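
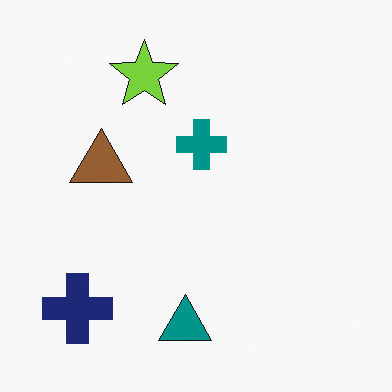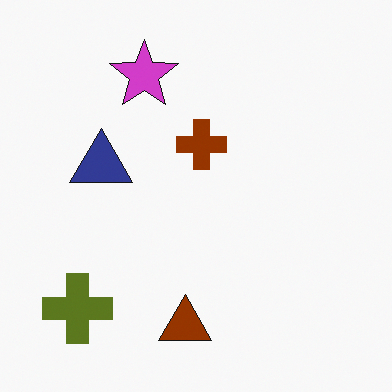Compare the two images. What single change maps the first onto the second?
The second image is the first hue-shifted by a large amount.

Every shape's color has rotated by the same amount around the hue wheel — a uniform hue shift.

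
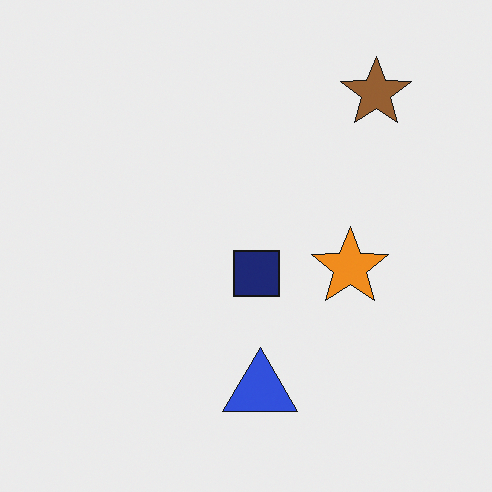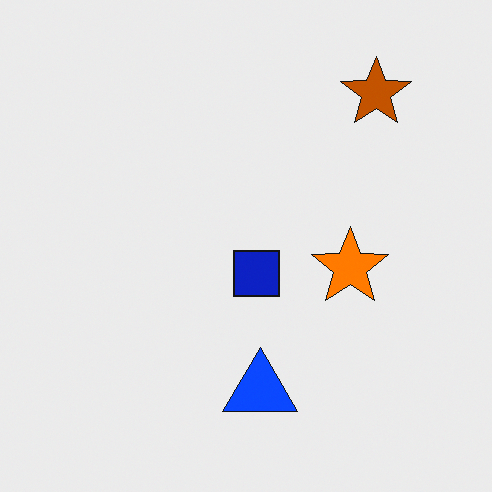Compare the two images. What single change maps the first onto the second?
The image was made much more vivid (saturation change).

All colors are more vivid — a global saturation change.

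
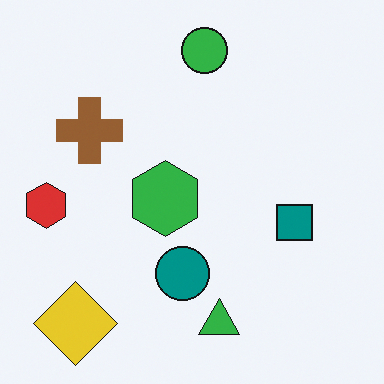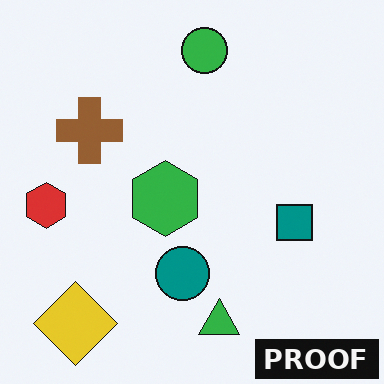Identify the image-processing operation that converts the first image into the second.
The transformation is: watermarked with the text "PROOF" in the lower-right corner.

A dark label reading "PROOF" appears in the lower-right corner.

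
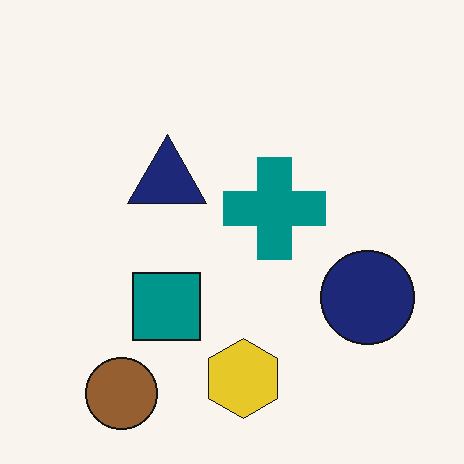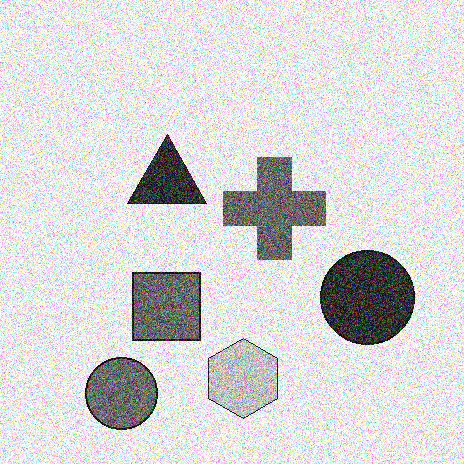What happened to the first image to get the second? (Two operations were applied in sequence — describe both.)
The second image is the first converted to grayscale, then degraded with a thick layer of grain.

All color is removed — every shape is now a shade of grey. Random speckle covers the whole image, including the flat background.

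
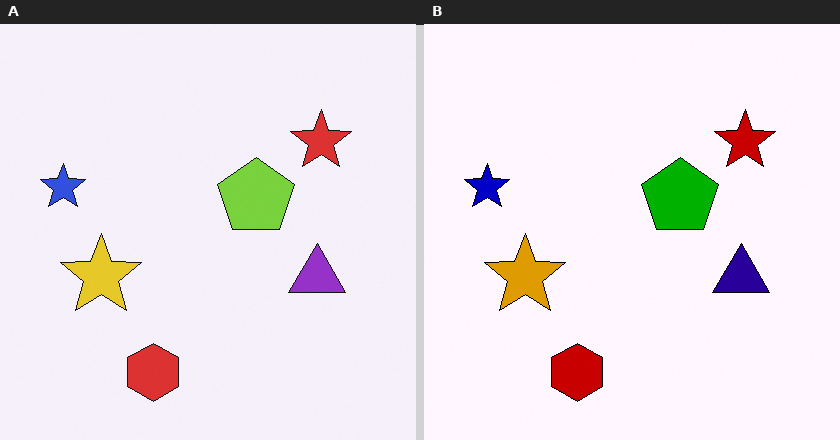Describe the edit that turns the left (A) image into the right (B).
The right (B) image is the left (A) boosted in contrast.

Tones are pushed away from mid-grey across the whole image — a global contrast change.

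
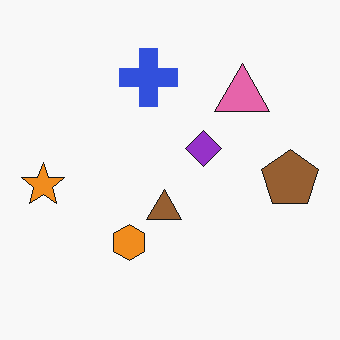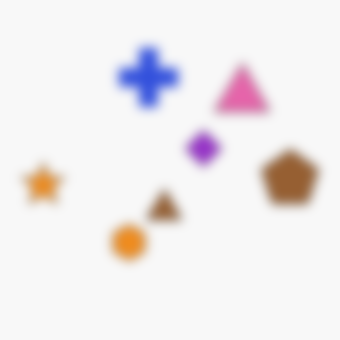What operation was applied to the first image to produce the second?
The transformation is: heavily blurred.

Shape edges and outlines are uniformly softened across the whole image.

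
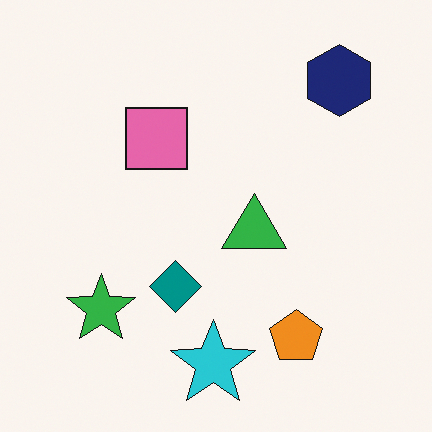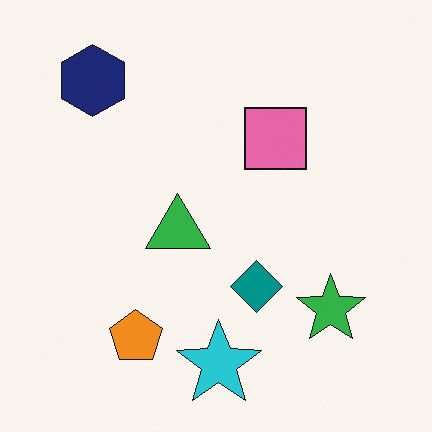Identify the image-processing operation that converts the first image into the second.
This is the original image flipped horizontally (left ↔ right).

The navy hexagon is in the top-right of the first image and the top-left of the second — shapes on opposite sides of the vertical midline have swapped in a mirror flip.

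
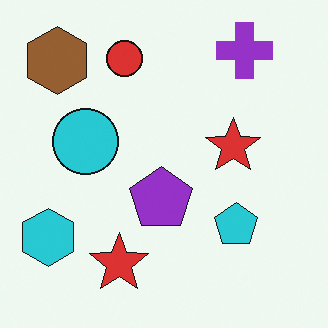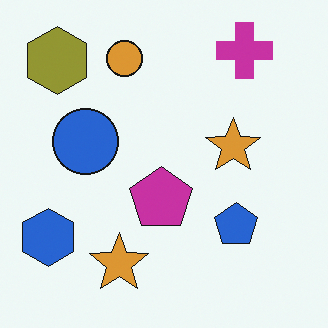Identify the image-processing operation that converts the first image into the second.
This is the original image hue-shifted slightly.

Every shape's color has rotated by the same amount around the hue wheel — a uniform hue shift.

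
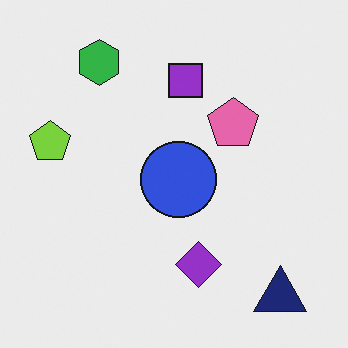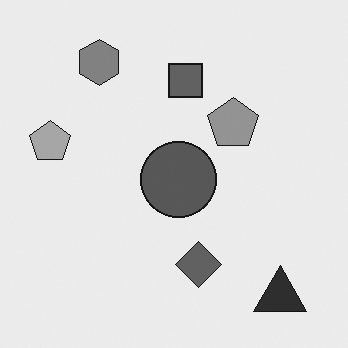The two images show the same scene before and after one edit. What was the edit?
The image was converted to grayscale.

All color is removed — every shape is now a shade of grey.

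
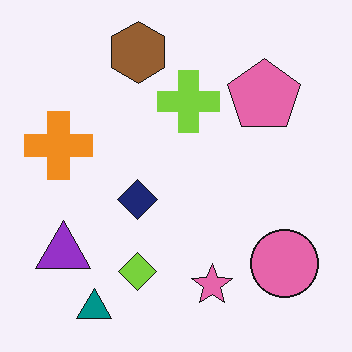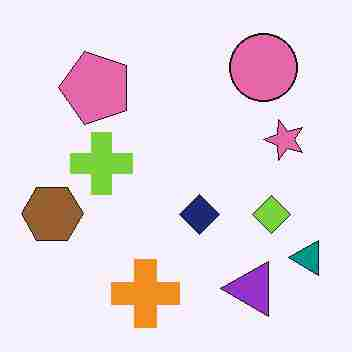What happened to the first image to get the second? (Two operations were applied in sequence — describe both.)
The transformation is: rotated 90° counter-clockwise, then heavily JPEG-compressed with obvious blocking artifacts.

The teal triangle sits in the bottom-left of the first image and the bottom-right of the second — consistent with a whole-image 90° counter-clockwise rotation. Blocky 8×8 compression artifacts appear around shape edges and the flat background shows ringing — characteristic JPEG degradation.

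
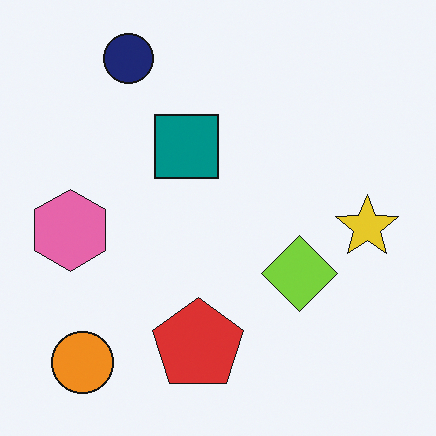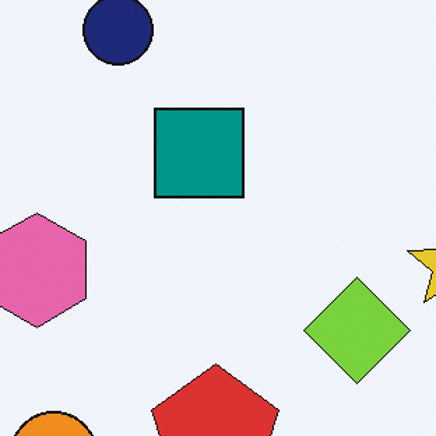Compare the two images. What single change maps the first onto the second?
The image was cropped slightly and scaled back up.

The visible shapes are larger and the field of view is narrower; shapes near the original edges may be partly or wholly outside the frame — a crop-and-rescale.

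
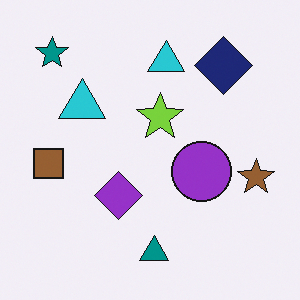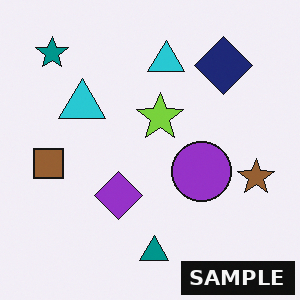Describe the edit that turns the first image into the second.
The image was watermarked with the text "SAMPLE" in the lower-right corner.

A dark label reading "SAMPLE" appears in the lower-right corner.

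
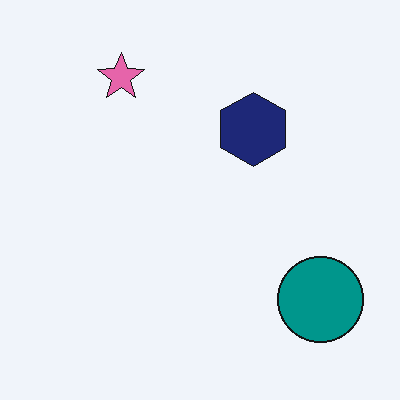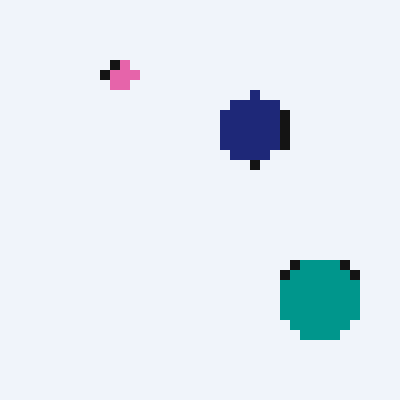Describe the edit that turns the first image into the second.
The image was coarsely pixelated.

Shapes are reduced to large square blocks; fine edges and outlines are lost — a downscale-then-upscale (mosaic) effect.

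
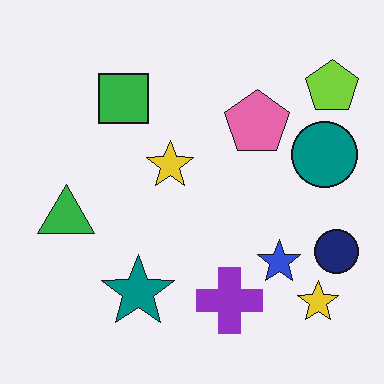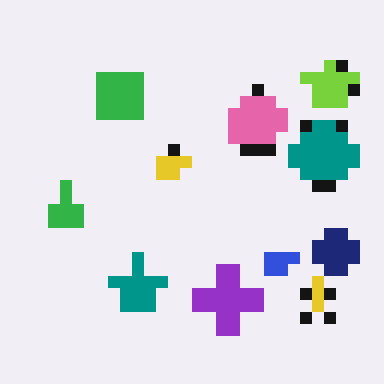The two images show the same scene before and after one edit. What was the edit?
The transformation is: coarsely pixelated.

Shapes are reduced to large square blocks; fine edges and outlines are lost — a downscale-then-upscale (mosaic) effect.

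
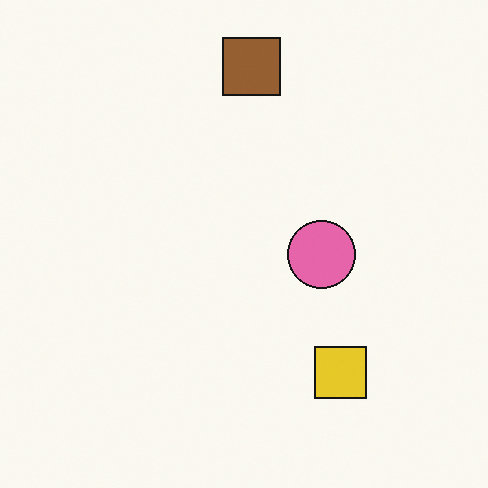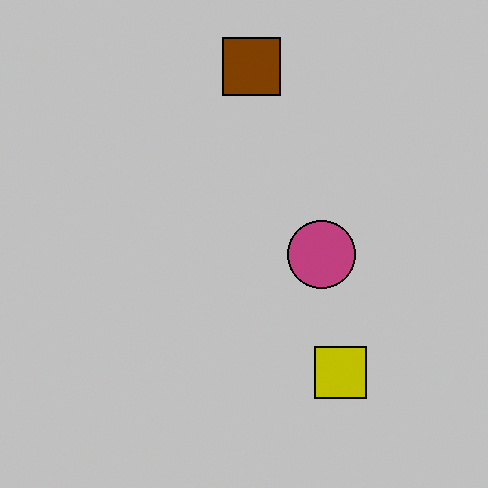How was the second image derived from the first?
The transformation is: heavily posterized to just a handful of flat colors.

Each flat color has snapped to a coarser quantized level — most visibly, the near-white background has dropped to a flat grey.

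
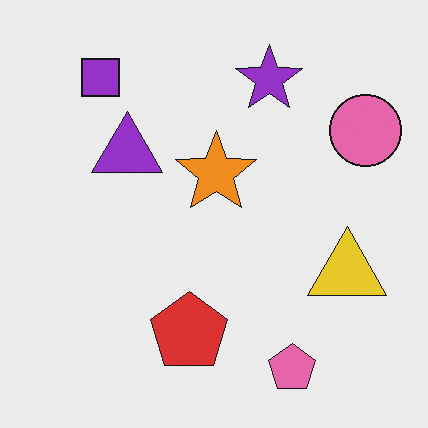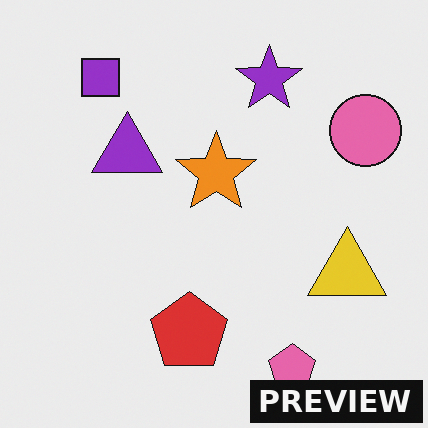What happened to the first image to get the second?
It was watermarked with the text "PREVIEW" in the lower-right corner.

A dark label reading "PREVIEW" appears in the lower-right corner.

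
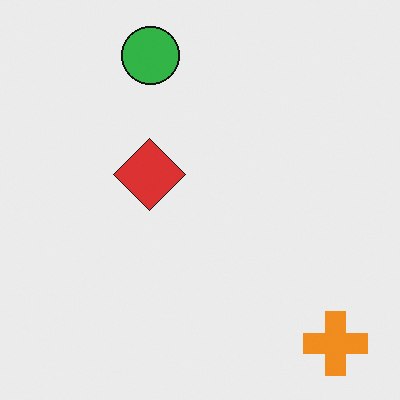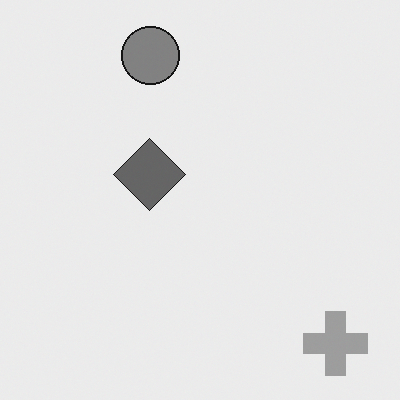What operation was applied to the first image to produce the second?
This is the original image converted to grayscale.

All color is removed — every shape is now a shade of grey.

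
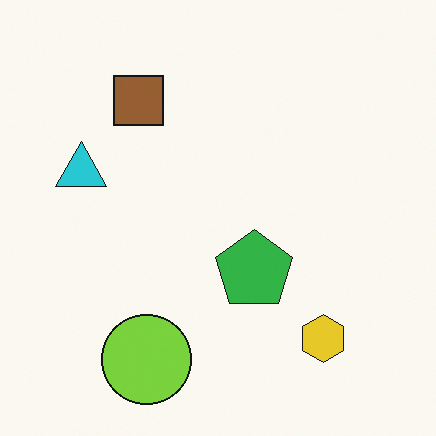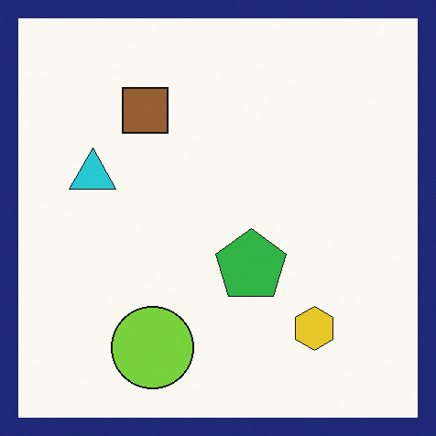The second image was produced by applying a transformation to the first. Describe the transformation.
Framed with a navy border.

A solid navy frame runs around the edge of the second image, with the content slightly shrunk inside it.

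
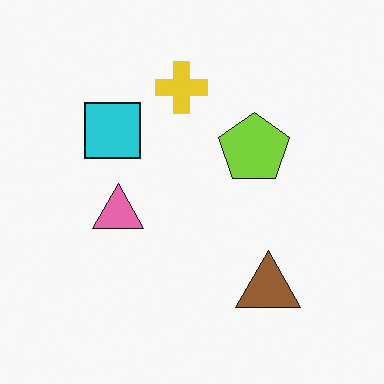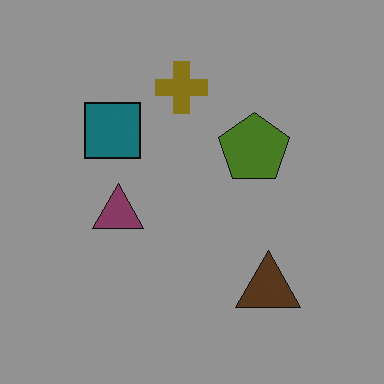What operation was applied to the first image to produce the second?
Substantially darkened.

Every pixel — background and shapes alike — is uniformly darkened.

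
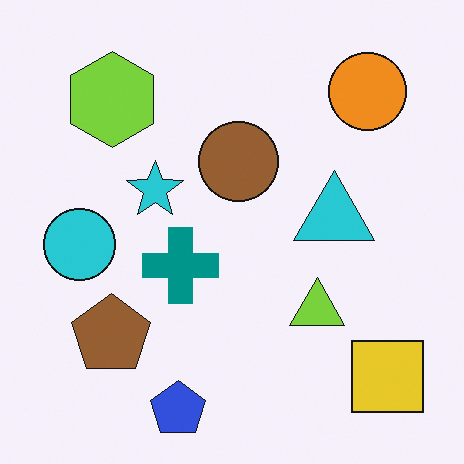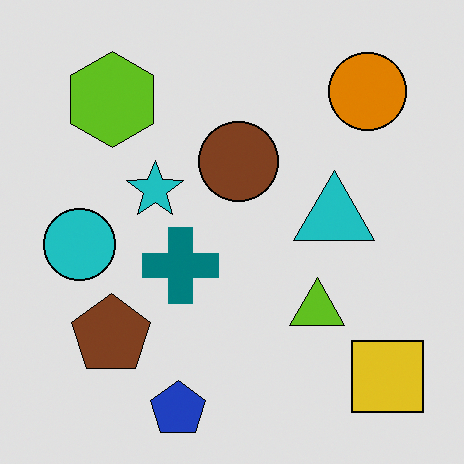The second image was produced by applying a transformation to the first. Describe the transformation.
The transformation is: moderately posterized.

Each flat color has snapped to a coarser quantized level — most visibly, the near-white background has dropped to a flat grey.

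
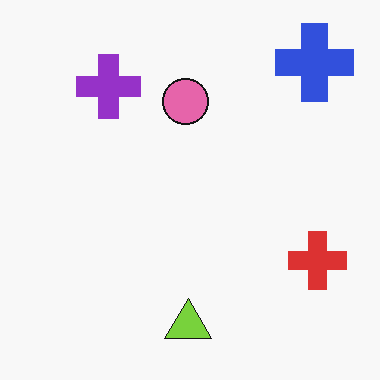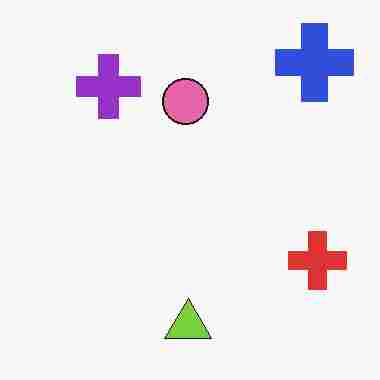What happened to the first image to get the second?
Degraded with heavy JPEG compression.

Blocky 8×8 compression artifacts appear around shape edges and the flat background shows ringing — characteristic JPEG degradation.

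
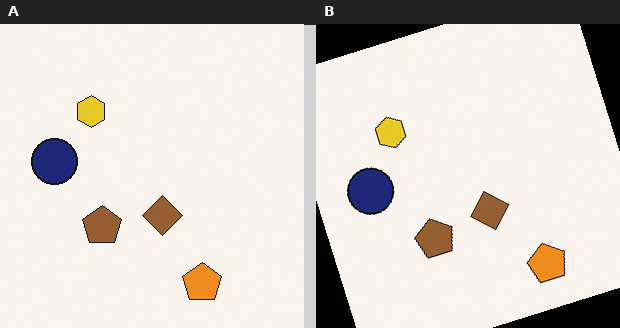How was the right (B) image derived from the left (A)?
The image was rotated counter-clockwise by a clearly visible amount.

Every shape is tilted by the same angle and the image corners show triangular fill wedges — a whole-image rotation by a non-right angle.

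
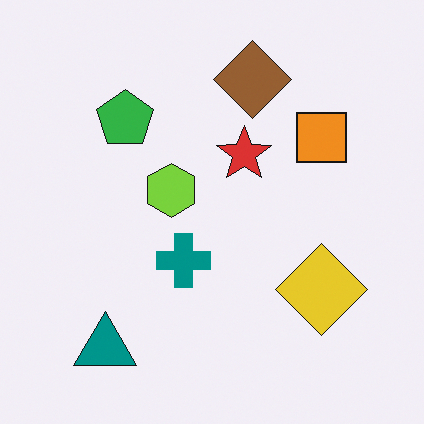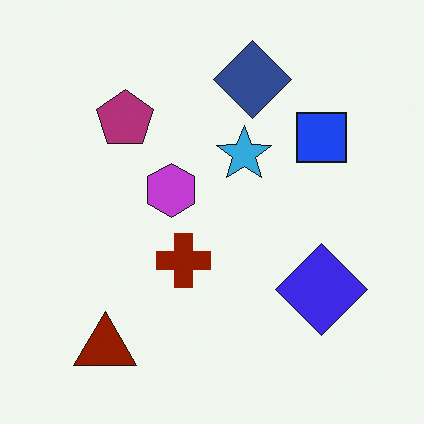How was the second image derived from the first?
It was hue-shifted through roughly half the color wheel.

Every shape's color has rotated by the same amount around the hue wheel — a uniform hue shift.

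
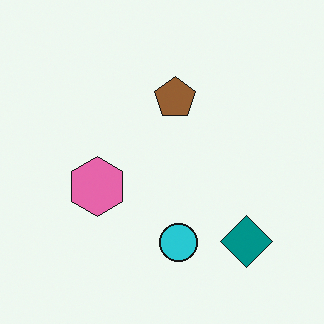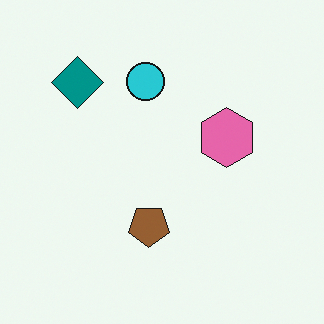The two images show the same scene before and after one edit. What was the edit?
The transformation is: rotated 180°.

The teal diamond sits in the bottom-right of the first image and the top-left of the second — consistent with a whole-image 180° rotation.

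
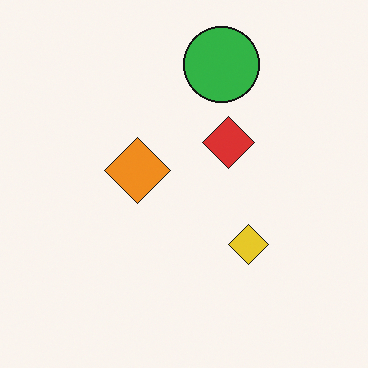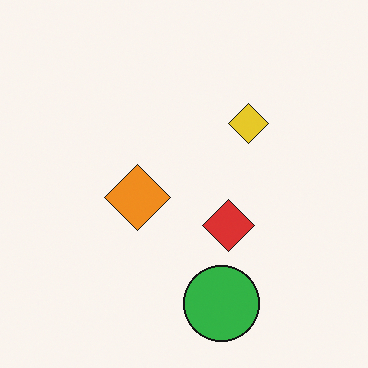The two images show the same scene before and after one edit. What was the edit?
It was flipped vertically (top ↔ bottom).

The green circle is in the top of the first image and the bottom of the second — shapes on opposite sides of the horizontal midline have swapped in a mirror flip.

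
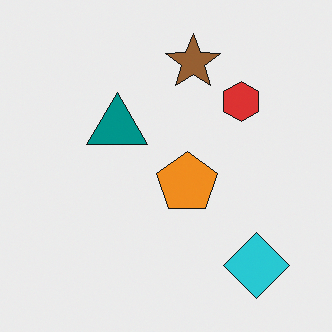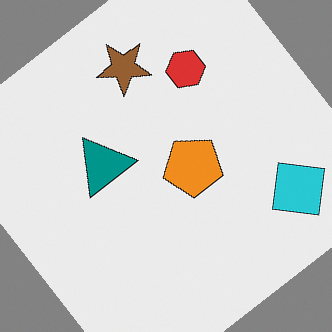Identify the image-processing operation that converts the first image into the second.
Rotated counter-clockwise by a large amount — several tens of degrees.

Every shape is tilted by the same angle and the image corners show triangular fill wedges — a whole-image rotation by a non-right angle.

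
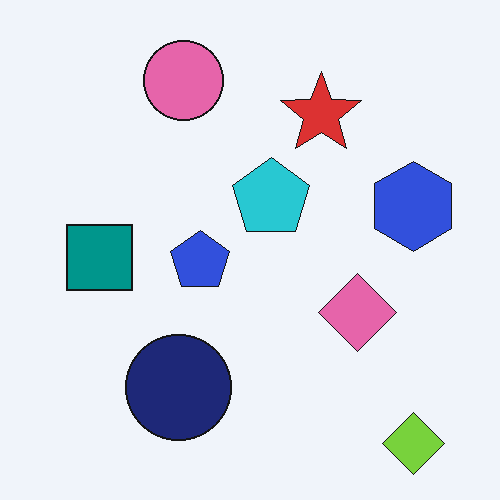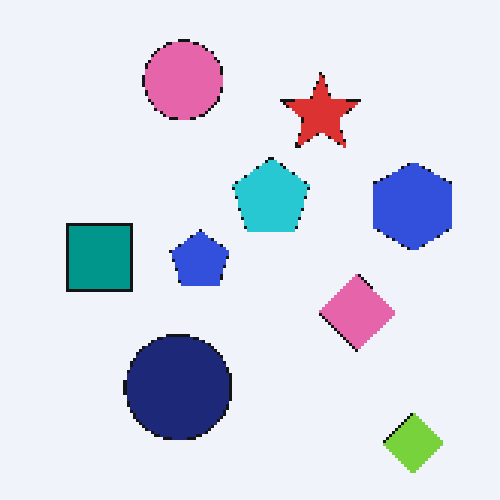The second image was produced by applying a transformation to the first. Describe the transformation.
It was mildly pixelated.

Shapes are reduced to large square blocks; fine edges and outlines are lost — a downscale-then-upscale (mosaic) effect.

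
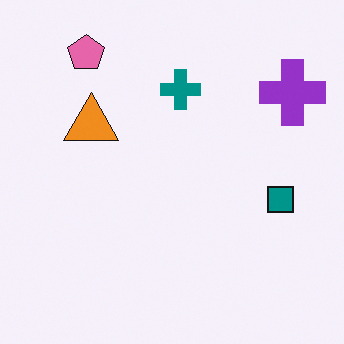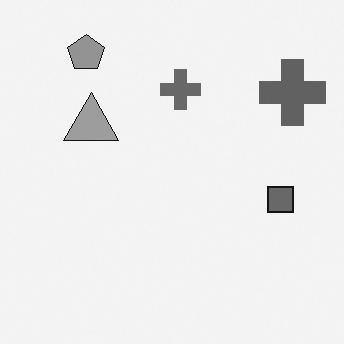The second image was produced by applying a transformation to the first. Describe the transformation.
It was converted to grayscale.

All color is removed — every shape is now a shade of grey.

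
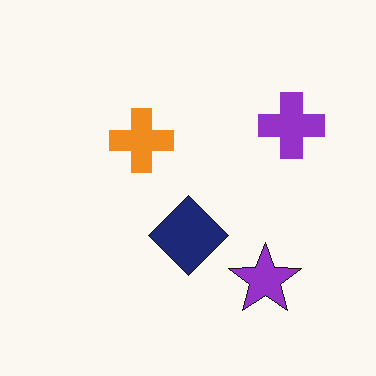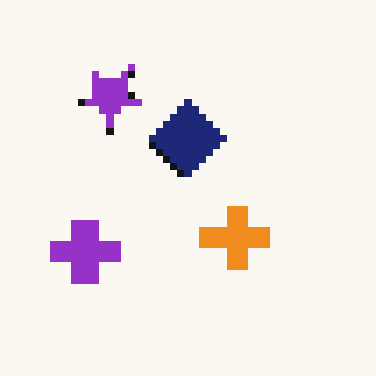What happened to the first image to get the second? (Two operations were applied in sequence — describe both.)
Rotated 180°, then moderately pixelated.

The purple cross sits in the top-right of the first image and the left of the second — consistent with a whole-image 180° rotation. Shapes are reduced to large square blocks; fine edges and outlines are lost — a downscale-then-upscale (mosaic) effect.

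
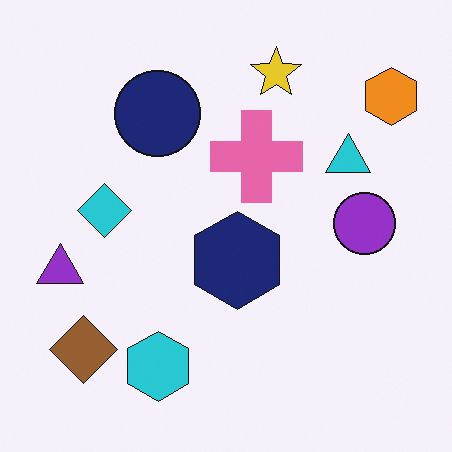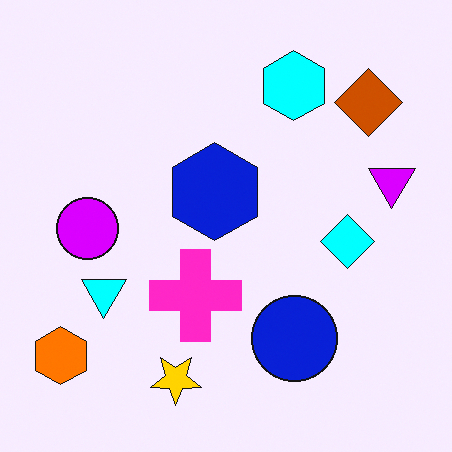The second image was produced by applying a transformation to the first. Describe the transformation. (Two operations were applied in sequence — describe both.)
The transformation is: made much more vivid (saturation change), then rotated 180°.

All colors are more vivid — a global saturation change. The orange hexagon sits in the top-right of the first image and the bottom-left of the second — consistent with a whole-image 180° rotation.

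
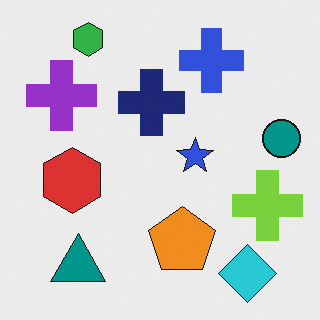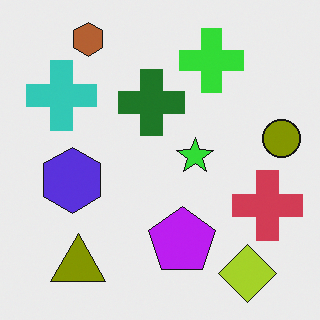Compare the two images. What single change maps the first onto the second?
Hue-shifted through roughly half the color wheel.

Every shape's color has rotated by the same amount around the hue wheel — a uniform hue shift.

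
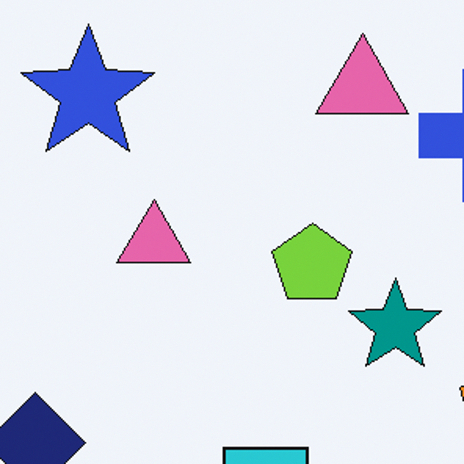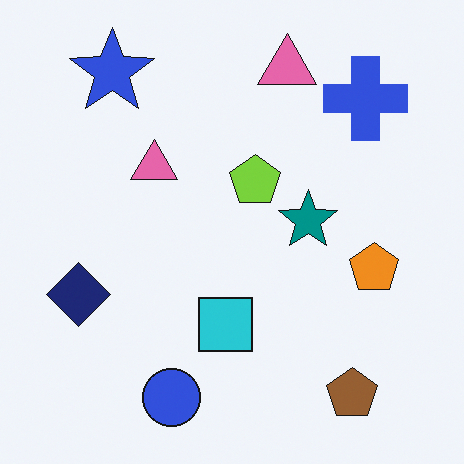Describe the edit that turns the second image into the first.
It was cropped slightly and scaled back up.

The visible shapes are larger and the field of view is narrower; shapes near the original edges may be partly or wholly outside the frame — a crop-and-rescale.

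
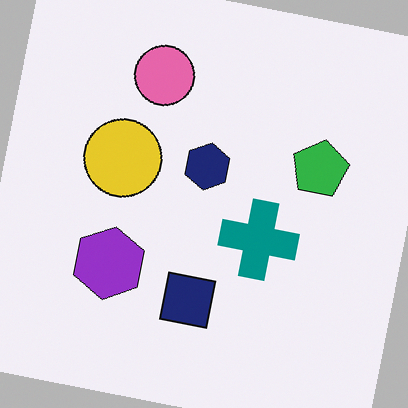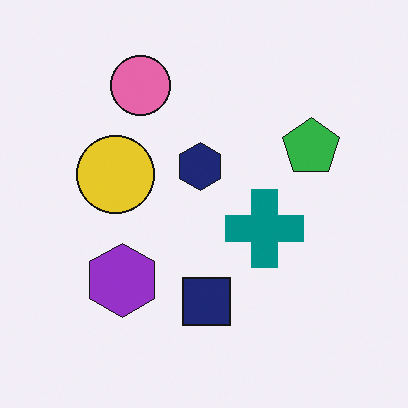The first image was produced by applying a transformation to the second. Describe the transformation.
It was rotated clockwise by a slight angle.

Every shape is tilted by the same angle and the image corners show triangular fill wedges — a whole-image rotation by a non-right angle.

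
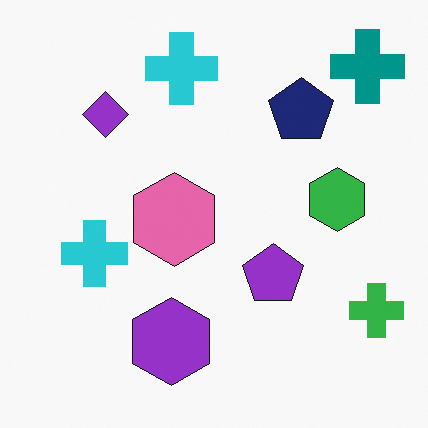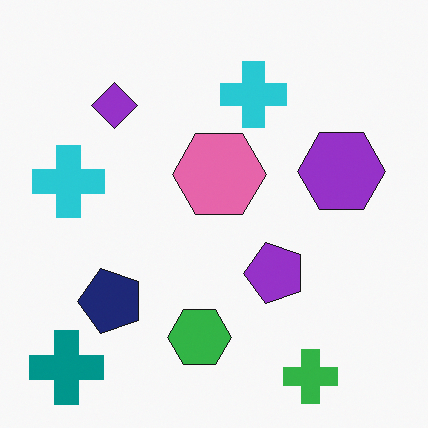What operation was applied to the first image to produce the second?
The transformation is: transposed (reflected across the top-left ↔ bottom-right diagonal).

Shapes have swapped their row and column positions — what was in the top-right is now in the bottom-left — a diagonal reflection.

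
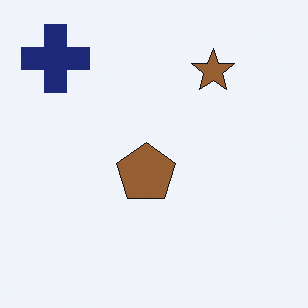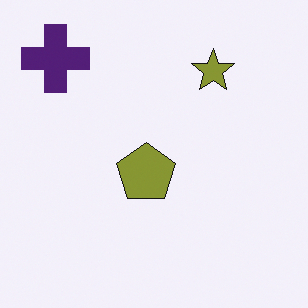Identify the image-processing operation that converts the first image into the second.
The image was hue-shifted by a small amount.

Every shape's color has rotated by the same amount around the hue wheel — a uniform hue shift.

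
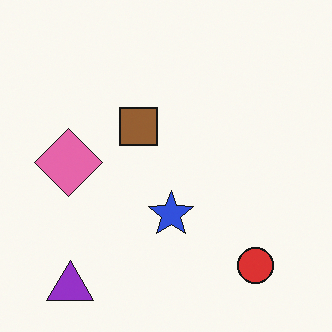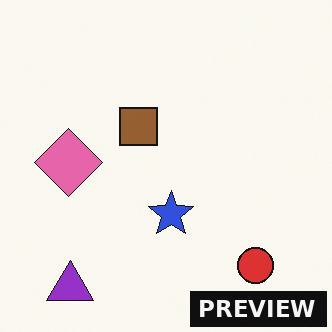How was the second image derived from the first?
It was watermarked with the text "PREVIEW" in the lower-right corner.

A dark label reading "PREVIEW" appears in the lower-right corner.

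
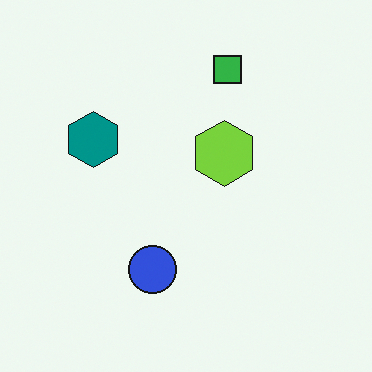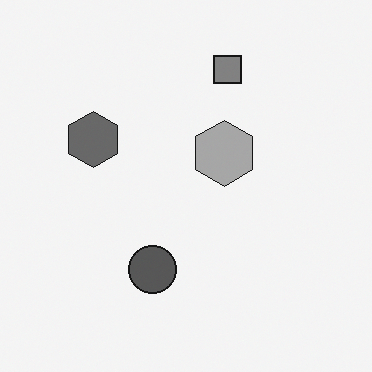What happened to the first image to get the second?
The second image is the first converted to grayscale.

All color is removed — every shape is now a shade of grey.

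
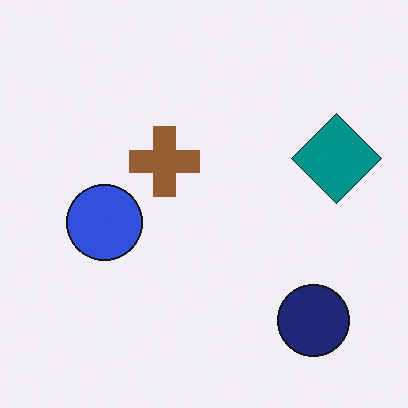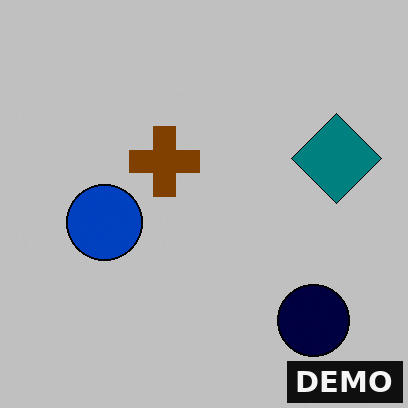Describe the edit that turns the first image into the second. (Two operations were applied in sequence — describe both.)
It was aggressively posterized, then watermarked with the text "DEMO" in the lower-right corner.

Each flat color has snapped to a coarser quantized level — most visibly, the near-white background has dropped to a flat grey. A dark label reading "DEMO" appears in the lower-right corner.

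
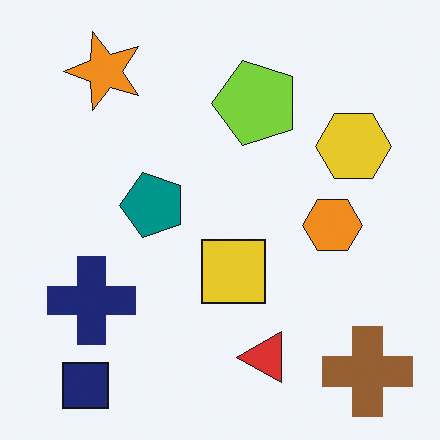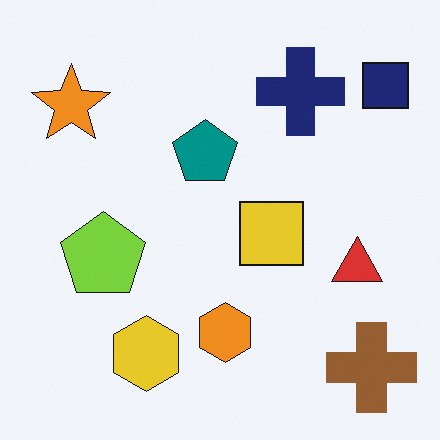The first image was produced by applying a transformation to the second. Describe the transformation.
The transformation is: transposed (reflected across the top-left ↔ bottom-right diagonal).

Shapes have swapped their row and column positions — what was in the top-right is now in the bottom-left — a diagonal reflection.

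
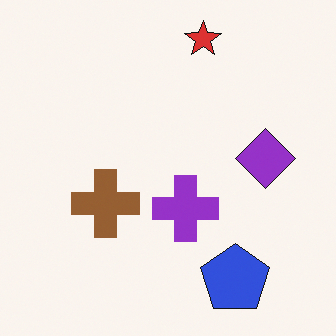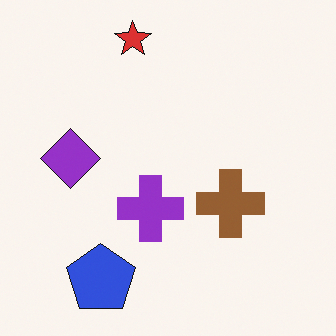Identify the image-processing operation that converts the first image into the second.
This is the original image flipped horizontally (left ↔ right).

The purple diamond is in the right of the first image and the left of the second — shapes on opposite sides of the vertical midline have swapped in a mirror flip.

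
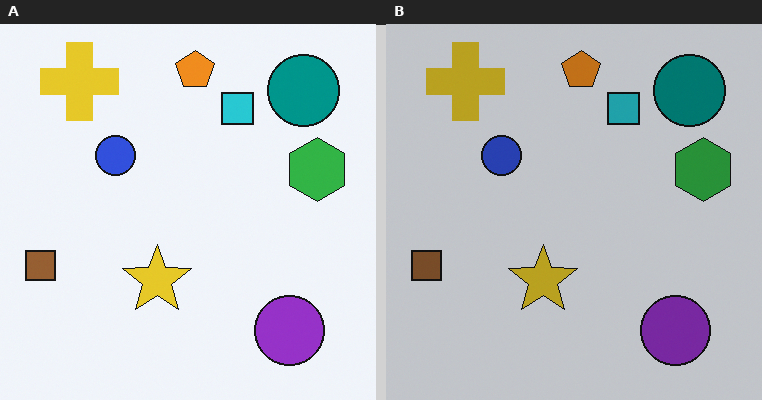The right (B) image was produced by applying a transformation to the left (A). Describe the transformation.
It was darkened a little.

Every pixel — background and shapes alike — is uniformly darkened.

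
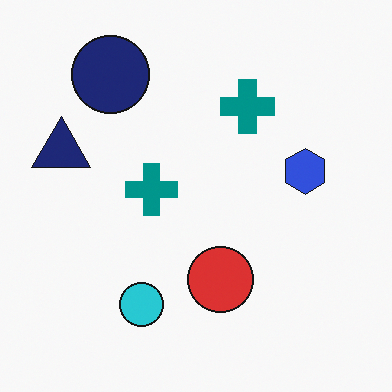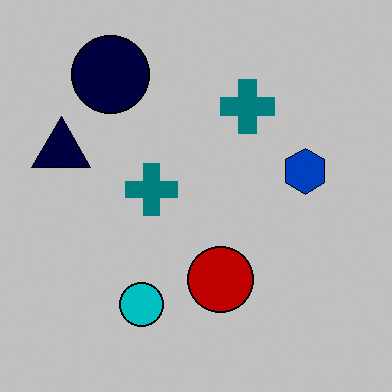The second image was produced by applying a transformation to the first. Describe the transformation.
Heavily posterized to just a handful of flat colors.

Each flat color has snapped to a coarser quantized level — most visibly, the near-white background has dropped to a flat grey.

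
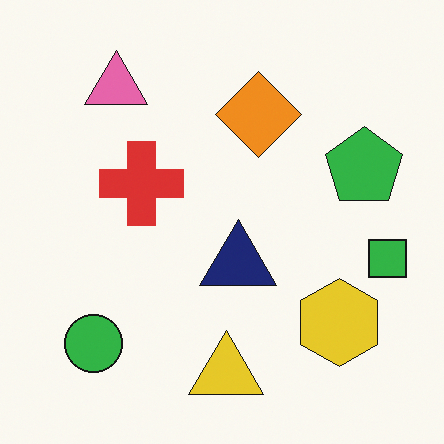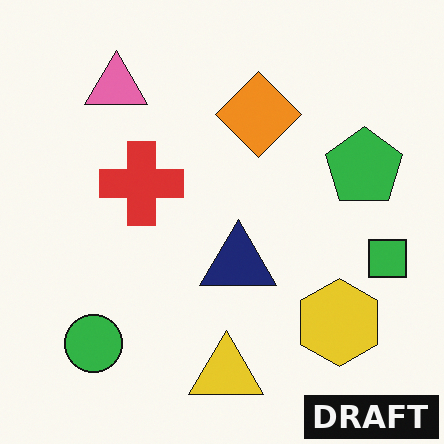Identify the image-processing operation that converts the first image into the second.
The image was watermarked with the text "DRAFT" in the lower-right corner.

A dark label reading "DRAFT" appears in the lower-right corner.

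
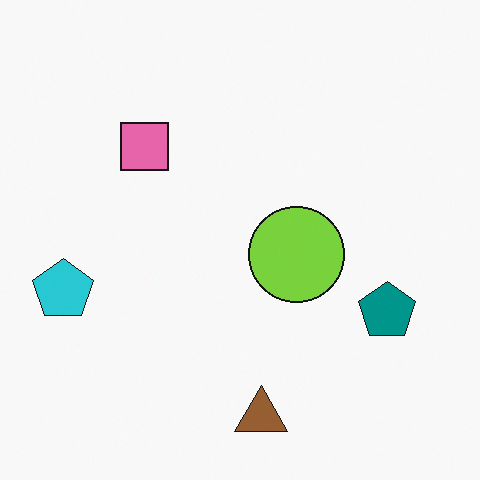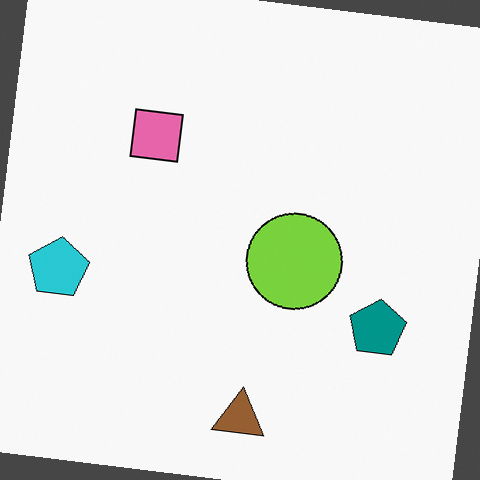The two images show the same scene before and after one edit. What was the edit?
The image was rotated clockwise by a slight angle.

Every shape is tilted by the same angle and the image corners show triangular fill wedges — a whole-image rotation by a non-right angle.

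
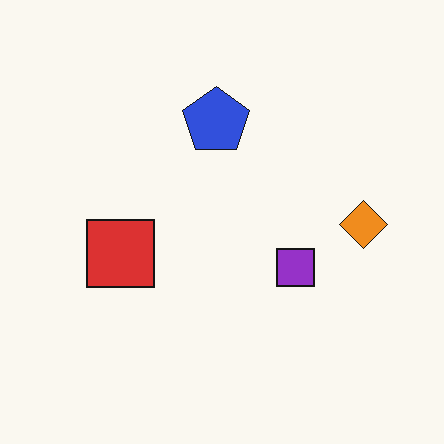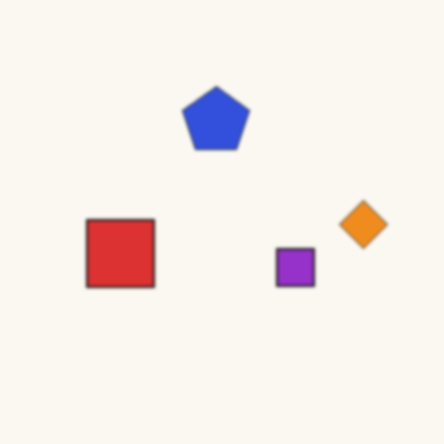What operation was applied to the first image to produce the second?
Slightly softened.

Shape edges and outlines are uniformly softened across the whole image.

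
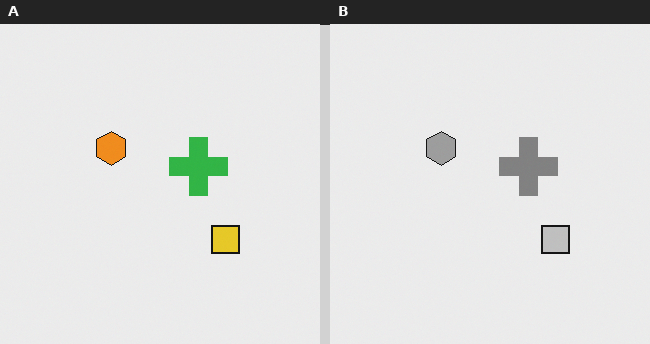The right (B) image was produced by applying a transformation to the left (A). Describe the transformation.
This is the original image converted to grayscale.

All color is removed — every shape is now a shade of grey.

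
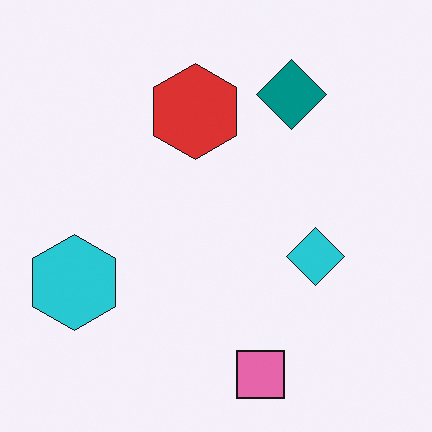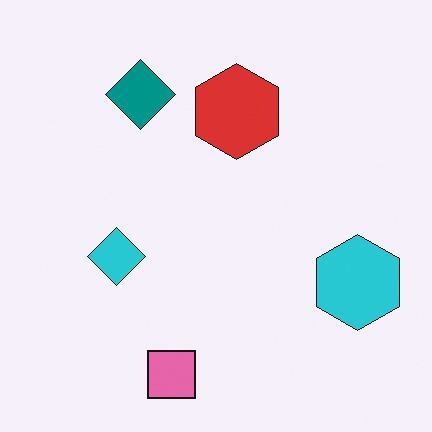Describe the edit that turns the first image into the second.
Flipped horizontally (left ↔ right).

The cyan hexagon is in the left of the first image and the right of the second — shapes on opposite sides of the vertical midline have swapped in a mirror flip.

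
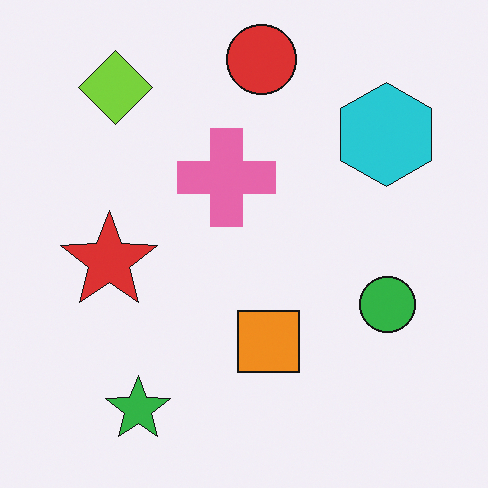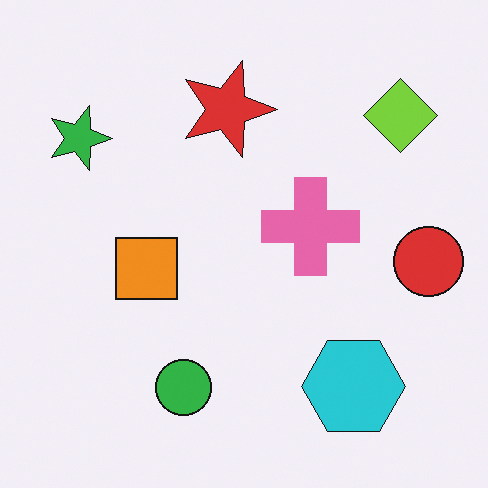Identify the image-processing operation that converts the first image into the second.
Rotated 90° clockwise.

The lime diamond sits in the top-left of the first image and the top-right of the second — consistent with a whole-image 90° clockwise rotation.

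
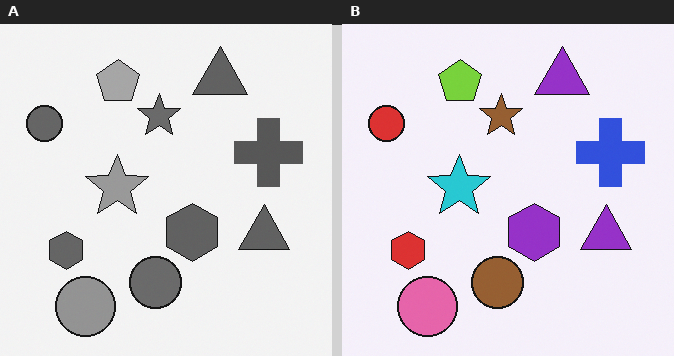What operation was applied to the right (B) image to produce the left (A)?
Converted to grayscale.

All color is removed — every shape is now a shade of grey.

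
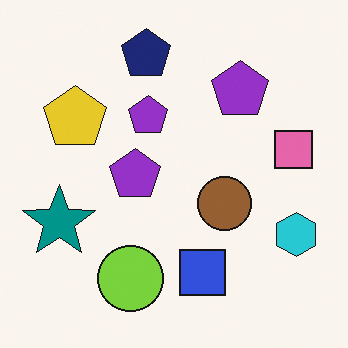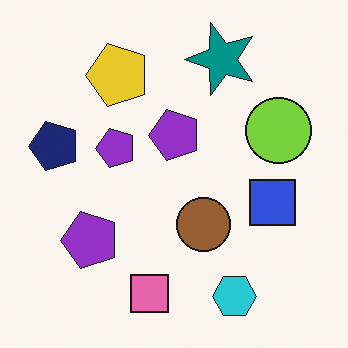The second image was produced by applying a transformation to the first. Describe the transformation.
It was transposed (reflected across the top-left ↔ bottom-right diagonal).

Shapes have swapped their row and column positions — what was in the top-right is now in the bottom-left — a diagonal reflection.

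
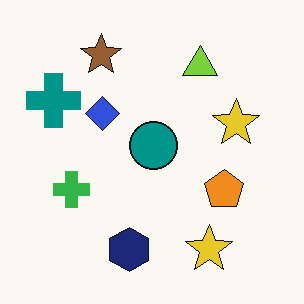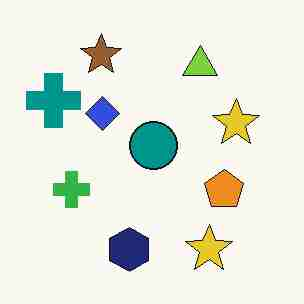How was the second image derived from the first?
The image was degraded with heavy JPEG compression.

Blocky 8×8 compression artifacts appear around shape edges and the flat background shows ringing — characteristic JPEG degradation.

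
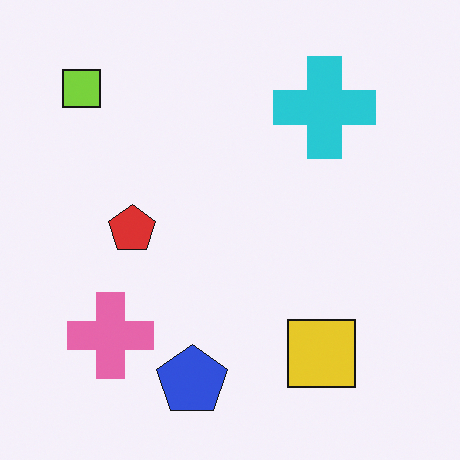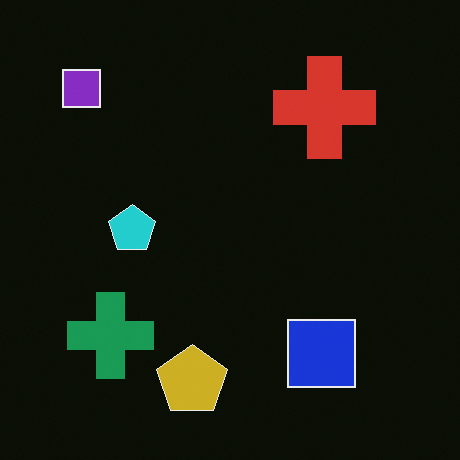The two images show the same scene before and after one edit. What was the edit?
This is the original image color-inverted (negative).

The light background has become dark and every shape's color is its complement — a photographic negative.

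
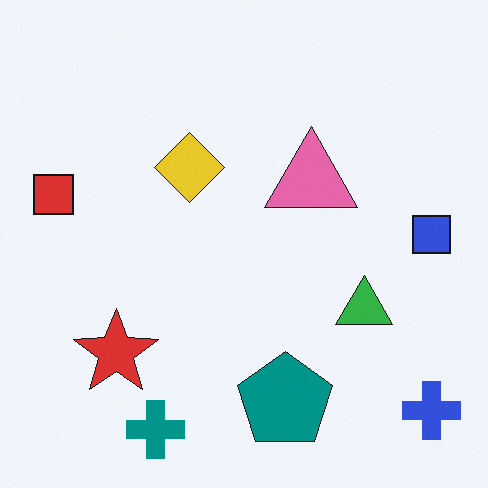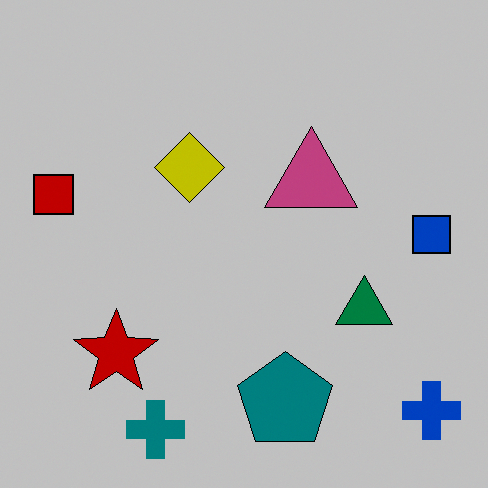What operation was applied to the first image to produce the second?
The image was heavily posterized to just a handful of flat colors.

Each flat color has snapped to a coarser quantized level — most visibly, the near-white background has dropped to a flat grey.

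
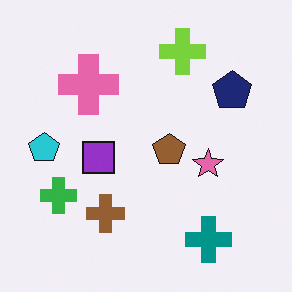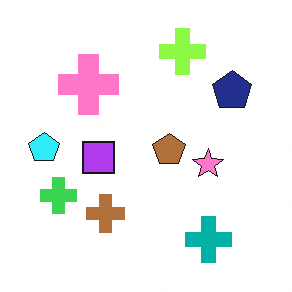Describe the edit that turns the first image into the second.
The image was slightly brightened.

Every pixel — background and shapes alike — is uniformly brightened.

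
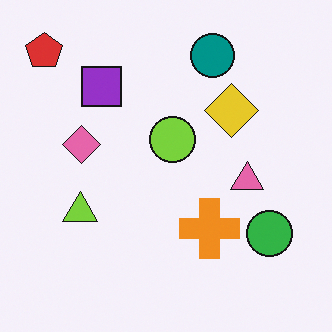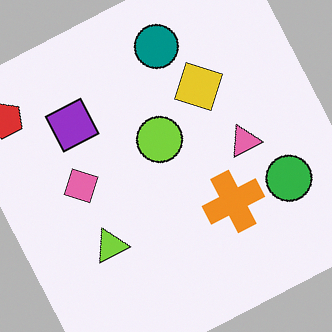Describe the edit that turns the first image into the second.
It was rotated counter-clockwise by a clearly visible amount.

Every shape is tilted by the same angle and the image corners show triangular fill wedges — a whole-image rotation by a non-right angle.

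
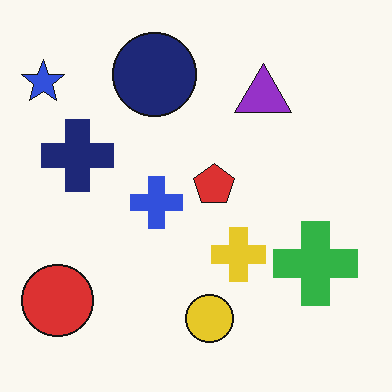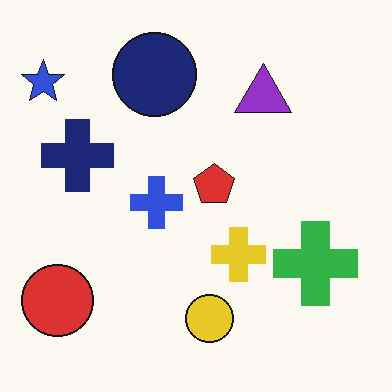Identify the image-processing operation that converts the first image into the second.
The image was JPEG-compressed with visible artifacts.

Blocky 8×8 compression artifacts appear around shape edges and the flat background shows ringing — characteristic JPEG degradation.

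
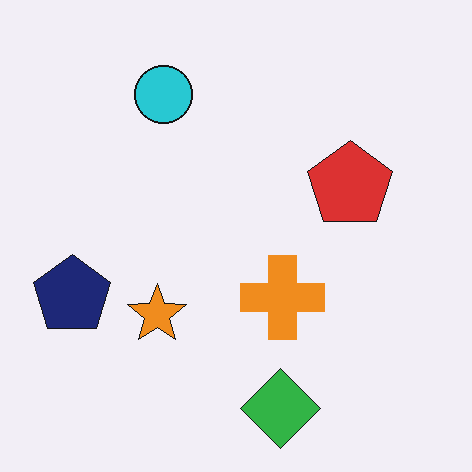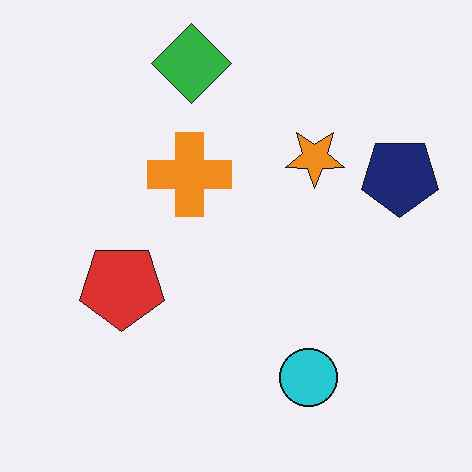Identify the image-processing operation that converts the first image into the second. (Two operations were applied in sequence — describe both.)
The image was rotated 180°, then given moderate JPEG compression.

The green diamond sits in the bottom of the first image and the top of the second — consistent with a whole-image 180° rotation. Blocky 8×8 compression artifacts appear around shape edges and the flat background shows ringing — characteristic JPEG degradation.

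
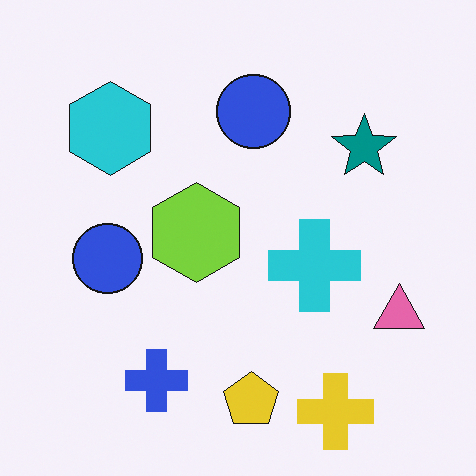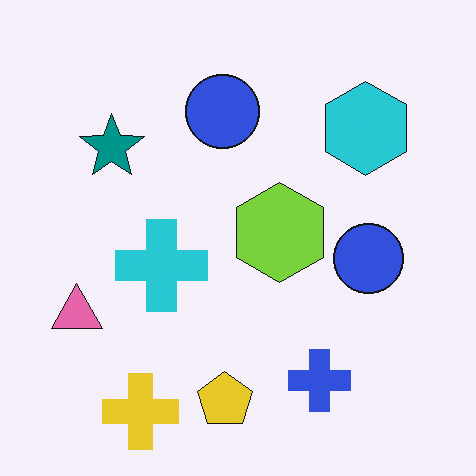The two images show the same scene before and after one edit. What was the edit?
The second image is the first flipped horizontally (left ↔ right).

The pink triangle is in the right of the first image and the left of the second — shapes on opposite sides of the vertical midline have swapped in a mirror flip.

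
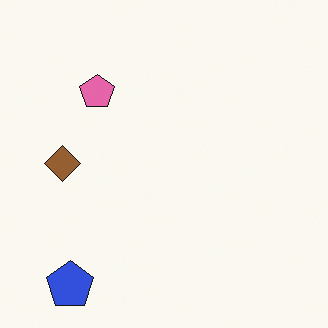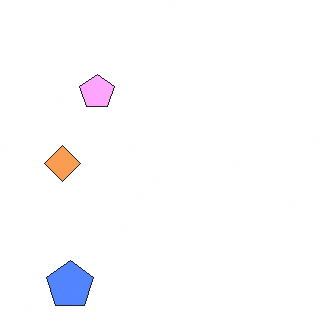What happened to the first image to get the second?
The second image is the first brightened a lot.

Every pixel — background and shapes alike — is uniformly brightened.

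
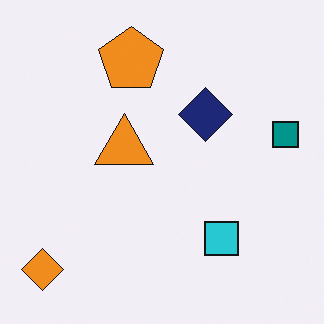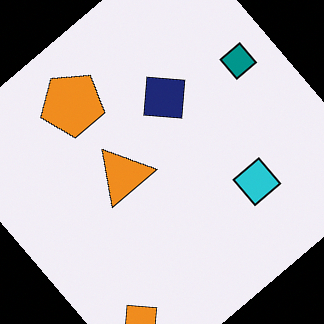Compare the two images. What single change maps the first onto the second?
Rotated counter-clockwise by a large amount — several tens of degrees.

Every shape is tilted by the same angle and the image corners show triangular fill wedges — a whole-image rotation by a non-right angle.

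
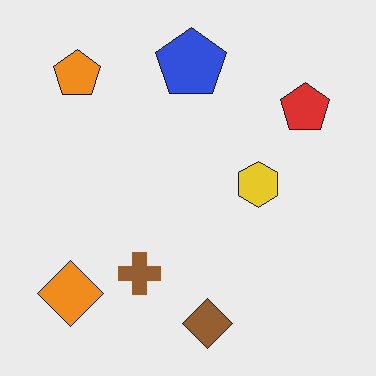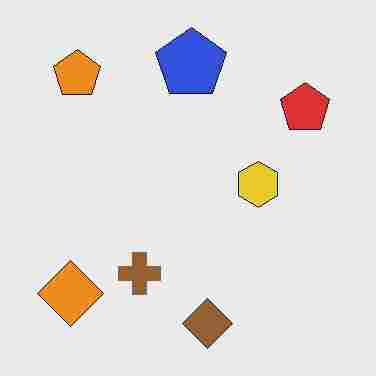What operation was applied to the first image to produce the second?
The transformation is: degraded with heavy JPEG compression.

Blocky 8×8 compression artifacts appear around shape edges and the flat background shows ringing — characteristic JPEG degradation.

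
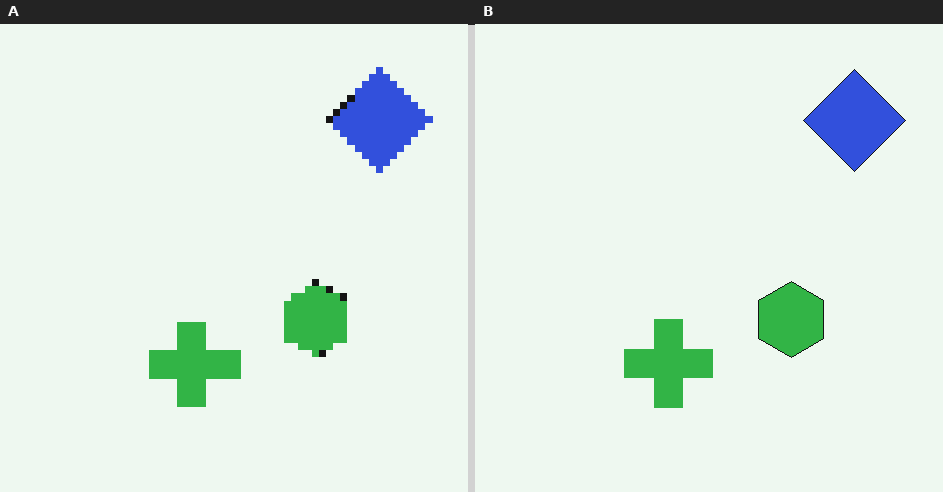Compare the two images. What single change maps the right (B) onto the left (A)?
This is the original image pixelated into visible square blocks.

Shapes are reduced to large square blocks; fine edges and outlines are lost — a downscale-then-upscale (mosaic) effect.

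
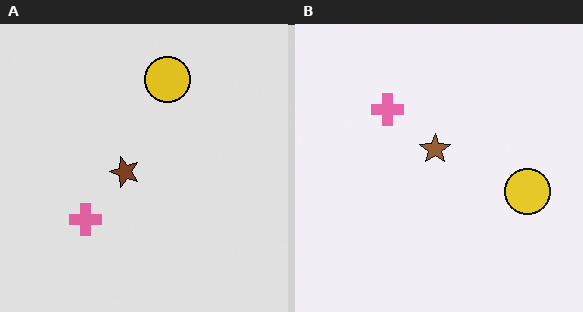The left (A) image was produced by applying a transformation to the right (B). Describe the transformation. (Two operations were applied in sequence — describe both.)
Moderately posterized, then rotated 90° counter-clockwise.

Each flat color has snapped to a coarser quantized level — most visibly, the near-white background has dropped to a flat grey. The yellow circle sits in the right of the right (B) image and the top of the left (A) — consistent with a whole-image 90° counter-clockwise rotation.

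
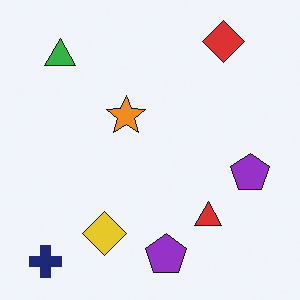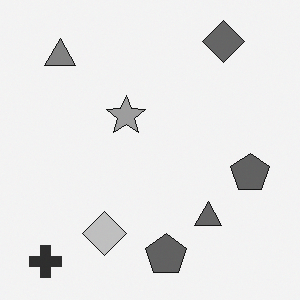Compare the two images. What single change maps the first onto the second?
This is the original image converted to grayscale.

All color is removed — every shape is now a shade of grey.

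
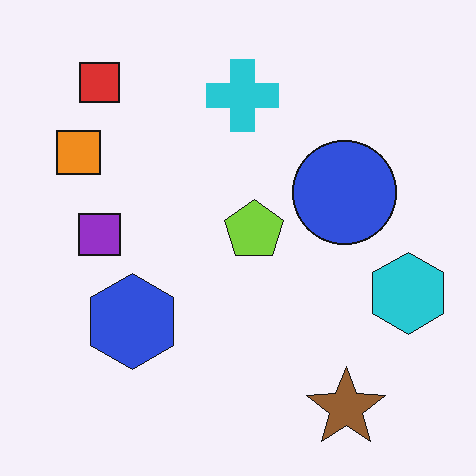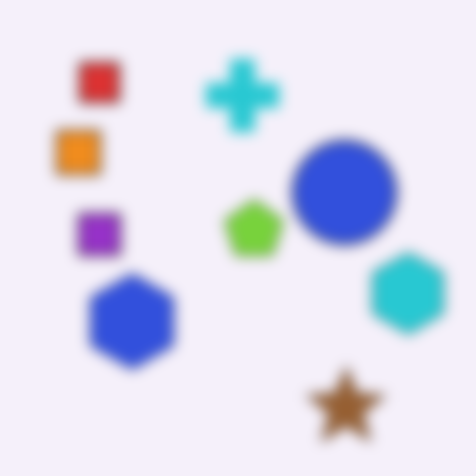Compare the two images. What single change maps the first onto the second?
Heavily blurred.

Shape edges and outlines are uniformly softened across the whole image.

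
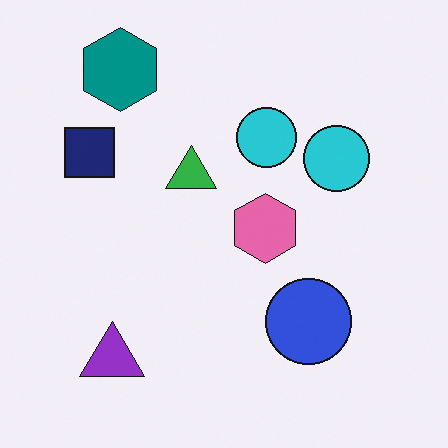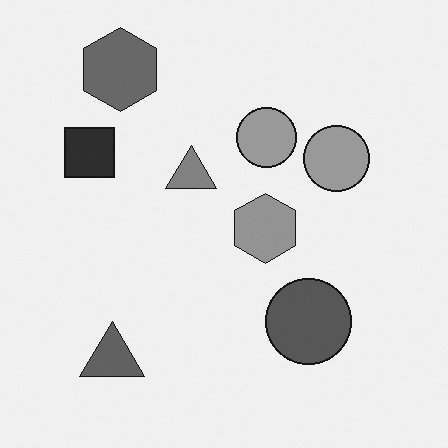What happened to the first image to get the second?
The transformation is: converted to grayscale.

All color is removed — every shape is now a shade of grey.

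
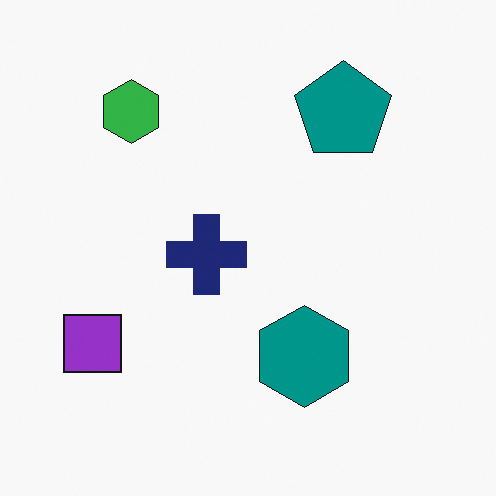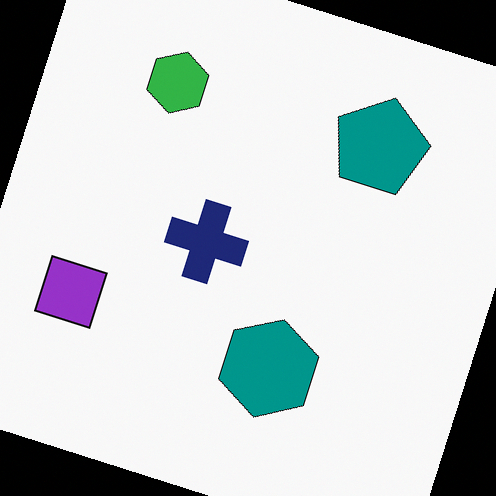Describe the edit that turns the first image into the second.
The transformation is: rotated clockwise by a moderate amount.

Every shape is tilted by the same angle and the image corners show triangular fill wedges — a whole-image rotation by a non-right angle.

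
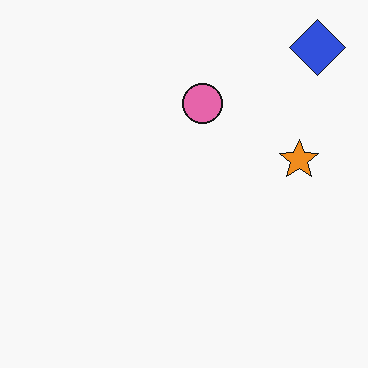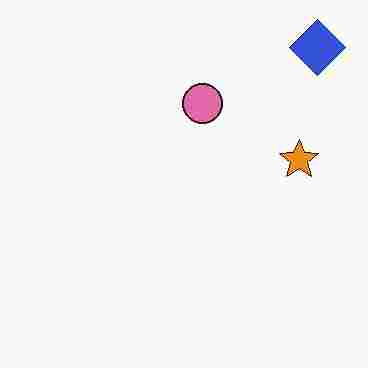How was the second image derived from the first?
The second image is the first degraded with heavy JPEG compression.

Blocky 8×8 compression artifacts appear around shape edges and the flat background shows ringing — characteristic JPEG degradation.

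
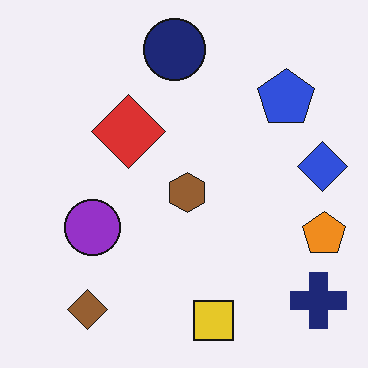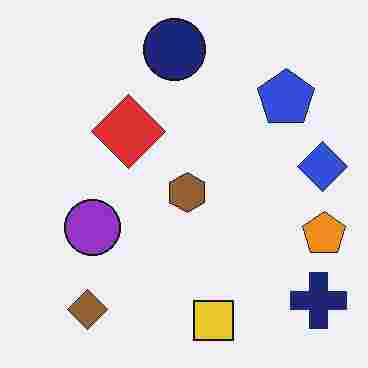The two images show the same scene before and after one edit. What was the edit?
Heavily JPEG-compressed with obvious blocking artifacts.

Blocky 8×8 compression artifacts appear around shape edges and the flat background shows ringing — characteristic JPEG degradation.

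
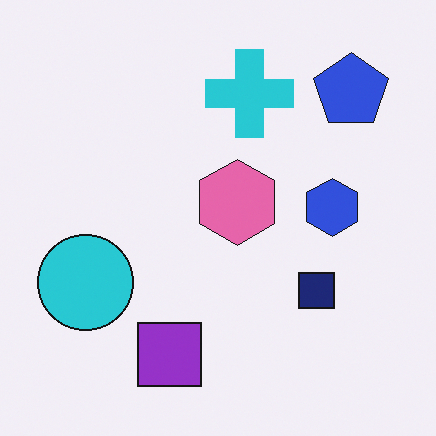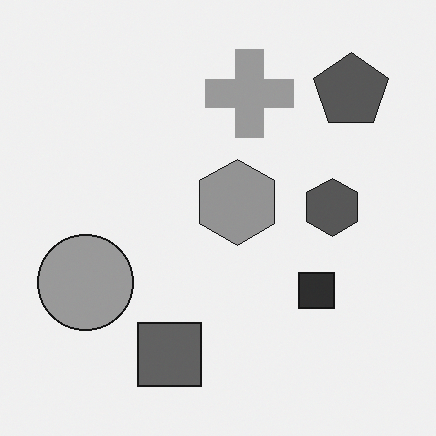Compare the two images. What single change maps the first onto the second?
It was converted to grayscale.

All color is removed — every shape is now a shade of grey.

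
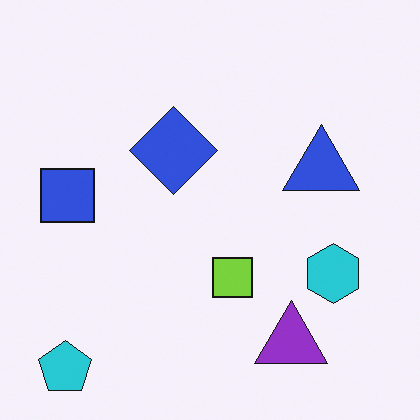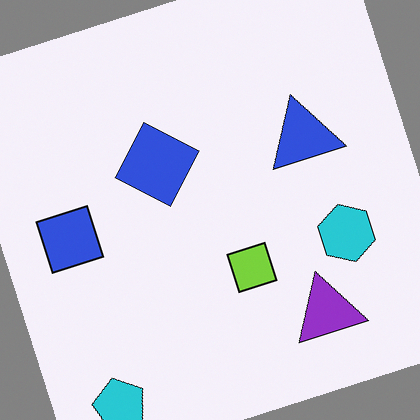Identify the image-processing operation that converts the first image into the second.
The image was rotated counter-clockwise by a moderate amount.

Every shape is tilted by the same angle and the image corners show triangular fill wedges — a whole-image rotation by a non-right angle.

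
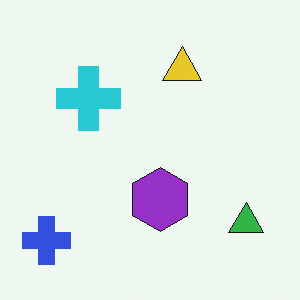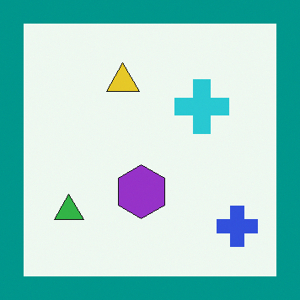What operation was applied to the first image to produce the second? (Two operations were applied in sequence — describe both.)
The second image is the first flipped horizontally (left ↔ right), then framed with a teal border.

The blue cross is in the bottom-left of the first image and the bottom-right of the second — shapes on opposite sides of the vertical midline have swapped in a mirror flip. A solid teal frame runs around the edge of the second image, with the content slightly shrunk inside it.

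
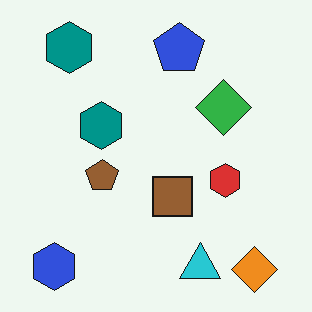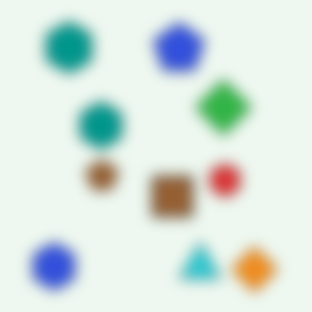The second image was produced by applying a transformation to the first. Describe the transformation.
This is the original image heavily blurred.

Shape edges and outlines are uniformly softened across the whole image.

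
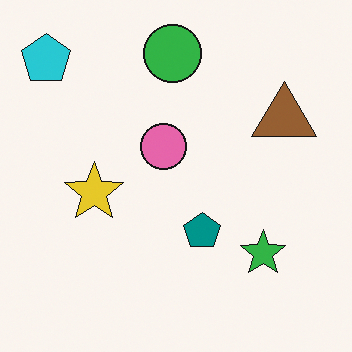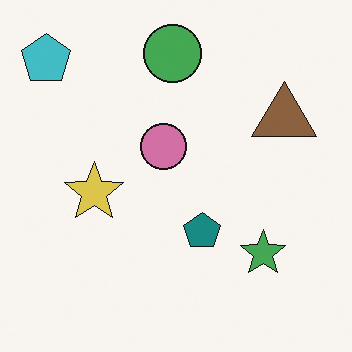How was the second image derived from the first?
This is the original image slightly desaturated.

All colors are more muted and greyish — a global saturation change.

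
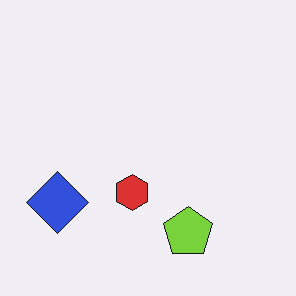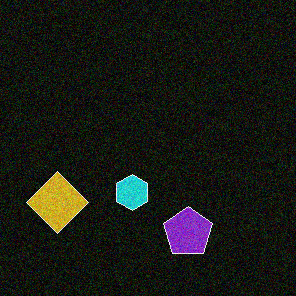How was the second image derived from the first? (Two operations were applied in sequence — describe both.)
The transformation is: degraded with moderate additive noise, then color-inverted (negative).

Random speckle covers the whole image, including the flat background. The light background has become dark and every shape's color is its complement — a photographic negative.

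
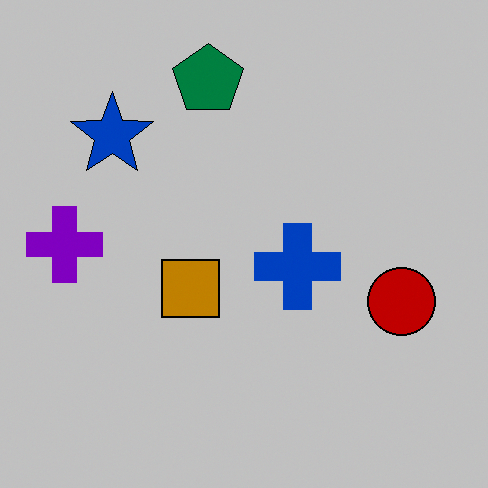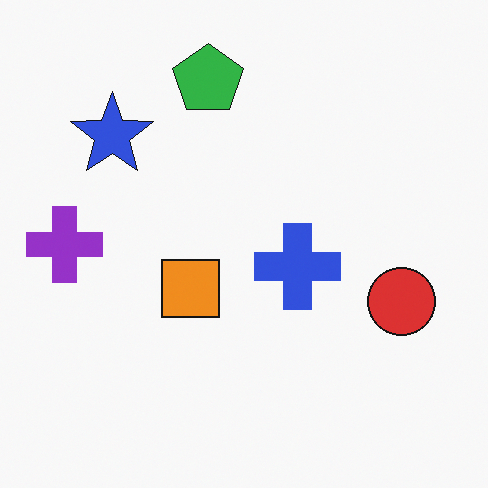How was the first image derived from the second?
Aggressively posterized.

Each flat color has snapped to a coarser quantized level — most visibly, the near-white background has dropped to a flat grey.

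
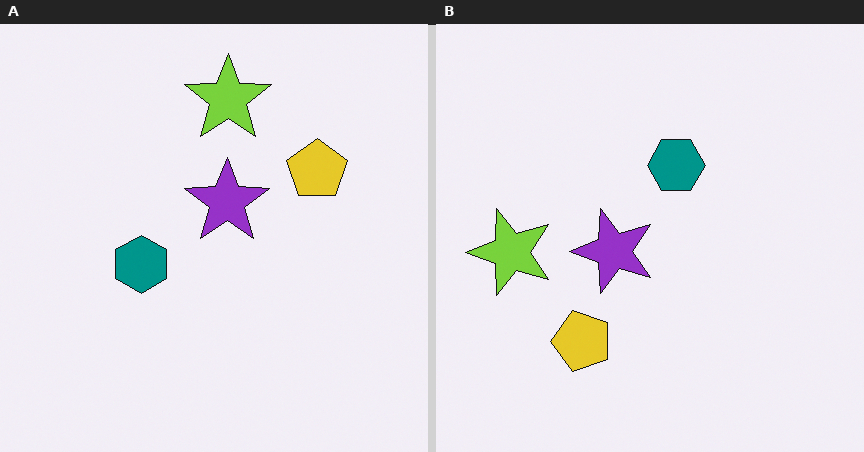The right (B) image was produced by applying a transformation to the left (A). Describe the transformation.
The right (B) image is the left (A) transposed (reflected across the top-left ↔ bottom-right diagonal).

Shapes have swapped their row and column positions — what was in the top-right is now in the bottom-left — a diagonal reflection.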